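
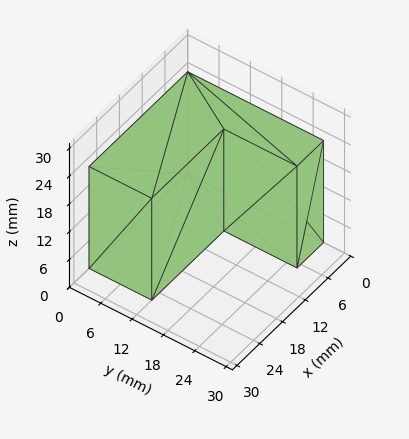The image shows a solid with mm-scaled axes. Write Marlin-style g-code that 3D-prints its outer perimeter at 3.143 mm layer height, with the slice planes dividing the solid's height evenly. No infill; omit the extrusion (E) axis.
Reading the render: the shape is an L-shaped prism: outer 26 × 26 mm, arm thicknesses ≈ 12 mm (horizontal) and 7 mm (vertical), extruded 22 mm in z (dimensions read to the nearest mm from the axis ticks). For the g-code, the solid's height is divided into equal slices at the stated Δz and each level perimeter traced with G1 moves after a G0 lift.

; perimeter-only toolpath
G21 ; units = mm
G90 ; absolute positioning
G28 ; home
; layer 1
G0 Z3.143
G0 X0.000 Y0.000
G1 X26.000 Y0.000
G1 X26.000 Y12.000
G1 X7.000 Y12.000
G1 X7.000 Y26.000
G1 X0.000 Y26.000
G1 X0.000 Y0.000
; layer 2
G0 Z6.286
G0 X0.000 Y0.000
G1 X26.000 Y0.000
G1 X26.000 Y12.000
G1 X7.000 Y12.000
G1 X7.000 Y26.000
G1 X0.000 Y26.000
G1 X0.000 Y0.000
; layer 3
G0 Z9.429
G0 X0.000 Y0.000
G1 X26.000 Y0.000
G1 X26.000 Y12.000
G1 X7.000 Y12.000
G1 X7.000 Y26.000
G1 X0.000 Y26.000
G1 X0.000 Y0.000
; layer 4
G0 Z12.571
G0 X0.000 Y0.000
G1 X26.000 Y0.000
G1 X26.000 Y12.000
G1 X7.000 Y12.000
G1 X7.000 Y26.000
G1 X0.000 Y26.000
G1 X0.000 Y0.000
; layer 5
G0 Z15.714
G0 X0.000 Y0.000
G1 X26.000 Y0.000
G1 X26.000 Y12.000
G1 X7.000 Y12.000
G1 X7.000 Y26.000
G1 X0.000 Y26.000
G1 X0.000 Y0.000
; layer 6
G0 Z18.857
G0 X0.000 Y0.000
G1 X26.000 Y0.000
G1 X26.000 Y12.000
G1 X7.000 Y12.000
G1 X7.000 Y26.000
G1 X0.000 Y26.000
G1 X0.000 Y0.000
; layer 7
G0 Z22.000
G0 X0.000 Y0.000
G1 X26.000 Y0.000
G1 X26.000 Y12.000
G1 X7.000 Y12.000
G1 X7.000 Y26.000
G1 X0.000 Y26.000
G1 X0.000 Y0.000
M2 ; end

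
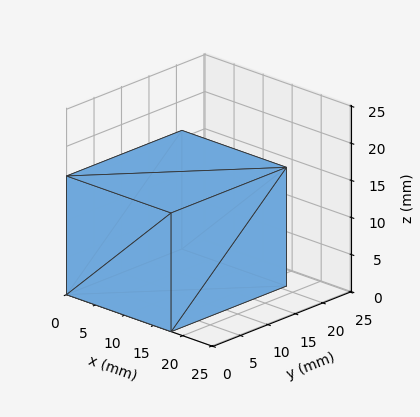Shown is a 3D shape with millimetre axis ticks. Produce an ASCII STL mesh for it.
Reading the render: the shape is a rectangular box, roughly 18 × 21 mm footprint and 16 mm tall (dimensions read to the nearest mm from the axis ticks). For the STL, each face is triangulated and given an outward normal.

solid part
  facet normal 0.0000 0.0000 -1.0000
    outer loop
      vertex 18.000 21.000 0.000
      vertex 18.000 0.000 0.000
      vertex 0.000 0.000 0.000
    endloop
  endfacet
  facet normal 0.0000 0.0000 -1.0000
    outer loop
      vertex 0.000 21.000 0.000
      vertex 18.000 21.000 0.000
      vertex 0.000 0.000 0.000
    endloop
  endfacet
  facet normal 0.0000 0.0000 1.0000
    outer loop
      vertex 0.000 0.000 16.000
      vertex 18.000 0.000 16.000
      vertex 18.000 21.000 16.000
    endloop
  endfacet
  facet normal 0.0000 0.0000 1.0000
    outer loop
      vertex 0.000 0.000 16.000
      vertex 18.000 21.000 16.000
      vertex 0.000 21.000 16.000
    endloop
  endfacet
  facet normal 0.0000 -1.0000 0.0000
    outer loop
      vertex 0.000 0.000 0.000
      vertex 18.000 0.000 0.000
      vertex 18.000 0.000 16.000
    endloop
  endfacet
  facet normal 0.0000 -1.0000 0.0000
    outer loop
      vertex 0.000 0.000 0.000
      vertex 18.000 0.000 16.000
      vertex 0.000 0.000 16.000
    endloop
  endfacet
  facet normal 0.0000 1.0000 0.0000
    outer loop
      vertex 18.000 21.000 16.000
      vertex 18.000 21.000 0.000
      vertex 0.000 21.000 0.000
    endloop
  endfacet
  facet normal 0.0000 1.0000 0.0000
    outer loop
      vertex 0.000 21.000 16.000
      vertex 18.000 21.000 16.000
      vertex 0.000 21.000 0.000
    endloop
  endfacet
  facet normal -1.0000 0.0000 0.0000
    outer loop
      vertex 0.000 21.000 16.000
      vertex 0.000 21.000 0.000
      vertex 0.000 0.000 0.000
    endloop
  endfacet
  facet normal -1.0000 0.0000 0.0000
    outer loop
      vertex 0.000 0.000 16.000
      vertex 0.000 21.000 16.000
      vertex 0.000 0.000 0.000
    endloop
  endfacet
  facet normal 1.0000 0.0000 0.0000
    outer loop
      vertex 18.000 0.000 0.000
      vertex 18.000 21.000 0.000
      vertex 18.000 21.000 16.000
    endloop
  endfacet
  facet normal 1.0000 0.0000 0.0000
    outer loop
      vertex 18.000 0.000 0.000
      vertex 18.000 21.000 16.000
      vertex 18.000 0.000 16.000
    endloop
  endfacet
endsolid part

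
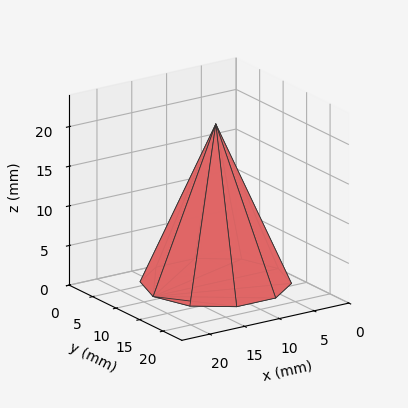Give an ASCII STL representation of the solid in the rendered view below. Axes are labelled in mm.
Reading the render: the shape is a regular 10-sided pyramid, base circumscribed radius ≈ 9 mm, apex at z ≈ 20 mm (dimensions read to the nearest mm from the axis ticks). For the STL, each face is triangulated and given an outward normal.

solid part
  facet normal 0.0000 0.0000 -1.0000
    outer loop
      vertex 11.8 17.6 0.0
      vertex 16.3 14.3 0.0
      vertex 18.0 9.0 0.0
    endloop
  endfacet
  facet normal 0.0000 0.0000 -1.0000
    outer loop
      vertex 6.2 17.6 0.0
      vertex 11.8 17.6 0.0
      vertex 18.0 9.0 0.0
    endloop
  endfacet
  facet normal 0.0000 0.0000 -1.0000
    outer loop
      vertex 1.7 14.3 0.0
      vertex 6.2 17.6 0.0
      vertex 18.0 9.0 0.0
    endloop
  endfacet
  facet normal 0.0000 0.0000 -1.0000
    outer loop
      vertex 0.0 9.0 0.0
      vertex 1.7 14.3 0.0
      vertex 18.0 9.0 0.0
    endloop
  endfacet
  facet normal 0.0000 0.0000 -1.0000
    outer loop
      vertex 1.7 3.7 0.0
      vertex 0.0 9.0 0.0
      vertex 18.0 9.0 0.0
    endloop
  endfacet
  facet normal 0.0000 0.0000 -1.0000
    outer loop
      vertex 6.2 0.4 0.0
      vertex 1.7 3.7 0.0
      vertex 18.0 9.0 0.0
    endloop
  endfacet
  facet normal 0.0000 0.0000 -1.0000
    outer loop
      vertex 11.8 0.4 0.0
      vertex 6.2 0.4 0.0
      vertex 18.0 9.0 0.0
    endloop
  endfacet
  facet normal 0.0000 0.0000 -1.0000
    outer loop
      vertex 16.3 3.7 0.0
      vertex 11.8 0.4 0.0
      vertex 18.0 9.0 0.0
    endloop
  endfacet
  facet normal 0.8752 0.2807 0.3939
    outer loop
      vertex 18.0 9.0 0.0
      vertex 16.3 14.3 0.0
      vertex 9.0 9.0 20.0
    endloop
  endfacet
  facet normal 0.5434 0.7409 0.3947
    outer loop
      vertex 16.3 14.3 0.0
      vertex 11.8 17.6 0.0
      vertex 9.0 9.0 20.0
    endloop
  endfacet
  facet normal 0.0000 0.9187 0.3950
    outer loop
      vertex 11.8 17.6 0.0
      vertex 6.2 17.6 0.0
      vertex 9.0 9.0 20.0
    endloop
  endfacet
  facet normal -0.5434 0.7409 0.3947
    outer loop
      vertex 6.2 17.6 0.0
      vertex 1.7 14.3 0.0
      vertex 9.0 9.0 20.0
    endloop
  endfacet
  facet normal -0.8752 0.2807 0.3939
    outer loop
      vertex 1.7 14.3 0.0
      vertex 0.0 9.0 0.0
      vertex 9.0 9.0 20.0
    endloop
  endfacet
  facet normal -0.8752 -0.2807 0.3939
    outer loop
      vertex 0.0 9.0 0.0
      vertex 1.7 3.7 0.0
      vertex 9.0 9.0 20.0
    endloop
  endfacet
  facet normal -0.5434 -0.7409 0.3947
    outer loop
      vertex 1.7 3.7 0.0
      vertex 6.2 0.4 0.0
      vertex 9.0 9.0 20.0
    endloop
  endfacet
  facet normal 0.0000 -0.9187 0.3950
    outer loop
      vertex 6.2 0.4 0.0
      vertex 11.8 0.4 0.0
      vertex 9.0 9.0 20.0
    endloop
  endfacet
  facet normal 0.5434 -0.7409 0.3947
    outer loop
      vertex 11.8 0.4 0.0
      vertex 16.3 3.7 0.0
      vertex 9.0 9.0 20.0
    endloop
  endfacet
  facet normal 0.8752 -0.2807 0.3939
    outer loop
      vertex 16.3 3.7 0.0
      vertex 18.0 9.0 0.0
      vertex 9.0 9.0 20.0
    endloop
  endfacet
endsolid part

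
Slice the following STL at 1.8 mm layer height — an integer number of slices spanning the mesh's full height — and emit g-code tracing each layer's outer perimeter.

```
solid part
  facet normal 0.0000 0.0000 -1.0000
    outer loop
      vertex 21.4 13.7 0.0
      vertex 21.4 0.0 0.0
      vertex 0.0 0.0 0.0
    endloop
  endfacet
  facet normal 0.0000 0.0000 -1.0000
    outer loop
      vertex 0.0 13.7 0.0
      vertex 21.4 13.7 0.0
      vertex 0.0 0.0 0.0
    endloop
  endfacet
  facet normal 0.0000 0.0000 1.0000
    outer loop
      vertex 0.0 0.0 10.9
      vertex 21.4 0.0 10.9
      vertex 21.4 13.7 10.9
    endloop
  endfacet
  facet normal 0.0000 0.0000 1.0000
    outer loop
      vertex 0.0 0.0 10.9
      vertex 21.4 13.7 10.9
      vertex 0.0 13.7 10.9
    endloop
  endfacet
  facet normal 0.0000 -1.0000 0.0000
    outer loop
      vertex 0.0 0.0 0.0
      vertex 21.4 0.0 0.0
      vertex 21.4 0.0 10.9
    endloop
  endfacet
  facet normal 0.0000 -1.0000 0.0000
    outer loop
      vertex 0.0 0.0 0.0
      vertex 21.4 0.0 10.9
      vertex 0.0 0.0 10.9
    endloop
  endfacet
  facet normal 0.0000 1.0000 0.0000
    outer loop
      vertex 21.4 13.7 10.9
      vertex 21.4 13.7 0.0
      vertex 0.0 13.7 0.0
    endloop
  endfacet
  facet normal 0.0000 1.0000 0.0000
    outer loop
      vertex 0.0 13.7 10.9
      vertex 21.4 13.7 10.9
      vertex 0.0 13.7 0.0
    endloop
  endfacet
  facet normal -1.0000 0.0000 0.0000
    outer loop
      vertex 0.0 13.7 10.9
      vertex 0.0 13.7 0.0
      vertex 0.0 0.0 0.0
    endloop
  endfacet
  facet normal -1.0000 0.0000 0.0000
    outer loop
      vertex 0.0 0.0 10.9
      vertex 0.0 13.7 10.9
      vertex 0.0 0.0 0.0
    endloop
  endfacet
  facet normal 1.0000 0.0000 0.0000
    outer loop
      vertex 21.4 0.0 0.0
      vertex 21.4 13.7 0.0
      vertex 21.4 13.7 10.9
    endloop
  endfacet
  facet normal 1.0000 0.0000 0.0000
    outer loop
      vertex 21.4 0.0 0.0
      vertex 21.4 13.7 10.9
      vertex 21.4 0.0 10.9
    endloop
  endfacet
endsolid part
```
; perimeter-only toolpath
G21 ; units = mm
G90 ; absolute positioning
G28 ; home
; layer 1
G0 Z1.8
G0 X0.0 Y0.0
G1 X21.4 Y0.0
G1 X21.4 Y13.7
G1 X0.0 Y13.7
G1 X0.0 Y0.0
; layer 2
G0 Z3.6
G0 X0.0 Y0.0
G1 X21.4 Y0.0
G1 X21.4 Y13.7
G1 X0.0 Y13.7
G1 X0.0 Y0.0
; layer 3
G0 Z5.5
G0 X0.0 Y0.0
G1 X21.4 Y0.0
G1 X21.4 Y13.7
G1 X0.0 Y13.7
G1 X0.0 Y0.0
; layer 4
G0 Z7.3
G0 X0.0 Y0.0
G1 X21.4 Y0.0
G1 X21.4 Y13.7
G1 X0.0 Y13.7
G1 X0.0 Y0.0
; layer 5
G0 Z9.1
G0 X0.0 Y0.0
G1 X21.4 Y0.0
G1 X21.4 Y13.7
G1 X0.0 Y13.7
G1 X0.0 Y0.0
; layer 6
G0 Z10.9
G0 X0.0 Y0.0
G1 X21.4 Y0.0
G1 X21.4 Y13.7
G1 X0.0 Y13.7
G1 X0.0 Y0.0
M2 ; end

The solid is a rectangular box, roughly 21.4 × 13.7 mm footprint and 10.9 mm tall. Slicing at Δz = 1.8 mm — 6 equal slices spanning the solid's height, so layer i sits at z = i·h/6 — gives 6 non-empty perimeters. Each is a 4-segment closed polygon; G0 lifts to the layer z and rapids to the start vertex, then G1 traces the edges.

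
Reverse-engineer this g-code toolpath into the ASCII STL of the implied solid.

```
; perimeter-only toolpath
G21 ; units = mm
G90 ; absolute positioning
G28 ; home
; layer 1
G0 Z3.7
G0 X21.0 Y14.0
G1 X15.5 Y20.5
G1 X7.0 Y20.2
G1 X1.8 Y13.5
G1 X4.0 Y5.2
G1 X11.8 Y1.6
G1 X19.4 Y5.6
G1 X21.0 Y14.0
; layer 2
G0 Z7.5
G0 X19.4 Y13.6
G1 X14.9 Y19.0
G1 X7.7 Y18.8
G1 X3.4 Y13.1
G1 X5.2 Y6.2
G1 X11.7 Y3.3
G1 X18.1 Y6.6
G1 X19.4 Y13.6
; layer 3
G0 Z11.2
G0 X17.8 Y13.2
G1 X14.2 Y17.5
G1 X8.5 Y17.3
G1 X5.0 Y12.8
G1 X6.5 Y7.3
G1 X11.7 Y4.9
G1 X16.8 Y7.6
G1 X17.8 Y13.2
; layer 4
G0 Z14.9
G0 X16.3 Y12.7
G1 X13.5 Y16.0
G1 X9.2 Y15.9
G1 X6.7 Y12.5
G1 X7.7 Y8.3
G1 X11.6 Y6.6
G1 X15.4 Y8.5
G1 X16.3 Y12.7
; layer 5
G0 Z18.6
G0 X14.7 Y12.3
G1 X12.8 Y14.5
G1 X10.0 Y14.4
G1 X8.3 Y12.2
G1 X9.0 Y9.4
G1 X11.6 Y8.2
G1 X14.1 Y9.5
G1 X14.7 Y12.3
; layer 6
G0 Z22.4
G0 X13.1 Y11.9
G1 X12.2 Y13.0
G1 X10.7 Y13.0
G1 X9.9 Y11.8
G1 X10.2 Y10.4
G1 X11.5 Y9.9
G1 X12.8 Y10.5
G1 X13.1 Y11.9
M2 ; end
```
solid part
  facet normal 0.0000 0.0000 -1.0000
    outer loop
      vertex 6.2 21.7 0.0
      vertex 16.2 22.0 0.0
      vertex 22.6 14.4 0.0
    endloop
  endfacet
  facet normal 0.0000 0.0000 -1.0000
    outer loop
      vertex 0.2 13.8 0.0
      vertex 6.2 21.7 0.0
      vertex 22.6 14.4 0.0
    endloop
  endfacet
  facet normal 0.0000 0.0000 -1.0000
    outer loop
      vertex 2.7 4.1 0.0
      vertex 0.2 13.8 0.0
      vertex 22.6 14.4 0.0
    endloop
  endfacet
  facet normal 0.0000 0.0000 -1.0000
    outer loop
      vertex 11.8 0.0 0.0
      vertex 2.7 4.1 0.0
      vertex 22.6 14.4 0.0
    endloop
  endfacet
  facet normal 0.0000 0.0000 -1.0000
    outer loop
      vertex 20.7 4.6 0.0
      vertex 11.8 0.0 0.0
      vertex 22.6 14.4 0.0
    endloop
  endfacet
  facet normal 0.7110 0.5987 0.3689
    outer loop
      vertex 22.6 14.4 0.0
      vertex 16.2 22.0 0.0
      vertex 11.5 11.5 26.1
    endloop
  endfacet
  facet normal -0.0279 0.9291 0.3688
    outer loop
      vertex 16.2 22.0 0.0
      vertex 6.2 21.7 0.0
      vertex 11.5 11.5 26.1
    endloop
  endfacet
  facet normal -0.7399 0.5619 0.3699
    outer loop
      vertex 6.2 21.7 0.0
      vertex 0.2 13.8 0.0
      vertex 11.5 11.5 26.1
    endloop
  endfacet
  facet normal -0.8999 -0.2319 0.3692
    outer loop
      vertex 0.2 13.8 0.0
      vertex 2.7 4.1 0.0
      vertex 11.5 11.5 26.1
    endloop
  endfacet
  facet normal -0.3818 -0.8474 0.3690
    outer loop
      vertex 2.7 4.1 0.0
      vertex 11.8 0.0 0.0
      vertex 11.5 11.5 26.1
    endloop
  endfacet
  facet normal 0.4268 -0.8258 0.3687
    outer loop
      vertex 11.8 0.0 0.0
      vertex 20.7 4.6 0.0
      vertex 11.5 11.5 26.1
    endloop
  endfacet
  facet normal 0.9126 -0.1769 0.3685
    outer loop
      vertex 20.7 4.6 0.0
      vertex 22.6 14.4 0.0
      vertex 11.5 11.5 26.1
    endloop
  endfacet
endsolid part

The G0 Z moves step by Δz≈3.7 mm. The G1 loops shrink linearly with z, so the solid tapers from its base footprint up to z≈26.1. Closing with a flat bottom cap and the tapered top and triangulating gives 12 facets — a regular 7-sided pyramid, base circumscribed radius ≈ 11.5 mm, apex at z ≈ 26.1 mm.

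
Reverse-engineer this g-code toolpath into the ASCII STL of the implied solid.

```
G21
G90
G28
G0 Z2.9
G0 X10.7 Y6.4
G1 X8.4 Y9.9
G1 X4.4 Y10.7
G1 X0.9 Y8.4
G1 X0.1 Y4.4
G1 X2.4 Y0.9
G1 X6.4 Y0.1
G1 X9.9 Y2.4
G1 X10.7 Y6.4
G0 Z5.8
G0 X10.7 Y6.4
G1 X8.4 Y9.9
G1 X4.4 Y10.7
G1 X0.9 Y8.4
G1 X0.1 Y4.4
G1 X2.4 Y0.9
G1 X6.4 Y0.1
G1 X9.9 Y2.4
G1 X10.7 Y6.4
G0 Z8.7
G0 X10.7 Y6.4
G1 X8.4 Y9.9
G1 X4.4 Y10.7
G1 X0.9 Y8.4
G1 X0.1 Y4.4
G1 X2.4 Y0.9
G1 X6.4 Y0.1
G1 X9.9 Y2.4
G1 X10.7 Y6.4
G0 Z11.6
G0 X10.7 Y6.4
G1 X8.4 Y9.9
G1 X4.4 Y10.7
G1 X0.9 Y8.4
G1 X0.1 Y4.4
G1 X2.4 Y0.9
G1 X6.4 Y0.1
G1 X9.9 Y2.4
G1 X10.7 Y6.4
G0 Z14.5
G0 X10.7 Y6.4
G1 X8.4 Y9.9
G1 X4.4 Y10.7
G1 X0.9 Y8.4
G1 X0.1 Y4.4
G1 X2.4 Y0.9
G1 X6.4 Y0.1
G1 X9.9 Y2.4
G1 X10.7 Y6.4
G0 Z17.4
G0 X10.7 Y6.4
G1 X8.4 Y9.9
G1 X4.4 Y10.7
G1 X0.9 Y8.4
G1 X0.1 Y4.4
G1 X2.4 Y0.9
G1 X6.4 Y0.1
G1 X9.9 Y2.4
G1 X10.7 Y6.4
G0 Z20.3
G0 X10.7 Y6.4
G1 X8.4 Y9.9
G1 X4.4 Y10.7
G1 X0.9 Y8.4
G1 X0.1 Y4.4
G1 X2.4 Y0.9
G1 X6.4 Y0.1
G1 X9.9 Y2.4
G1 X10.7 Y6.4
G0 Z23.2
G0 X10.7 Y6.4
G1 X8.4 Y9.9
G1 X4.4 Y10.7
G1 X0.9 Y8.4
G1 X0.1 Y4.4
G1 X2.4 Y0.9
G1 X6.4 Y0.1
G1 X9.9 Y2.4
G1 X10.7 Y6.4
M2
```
solid part
  facet normal 0.0000 0.0000 -1.0000
    outer loop
      vertex 4.4 10.7 0.0
      vertex 8.4 9.9 0.0
      vertex 10.7 6.4 0.0
    endloop
  endfacet
  facet normal 0.0000 0.0000 -1.0000
    outer loop
      vertex 0.9 8.4 0.0
      vertex 4.4 10.7 0.0
      vertex 10.7 6.4 0.0
    endloop
  endfacet
  facet normal 0.0000 0.0000 -1.0000
    outer loop
      vertex 0.1 4.4 0.0
      vertex 0.9 8.4 0.0
      vertex 10.7 6.4 0.0
    endloop
  endfacet
  facet normal 0.0000 0.0000 -1.0000
    outer loop
      vertex 2.4 0.9 0.0
      vertex 0.1 4.4 0.0
      vertex 10.7 6.4 0.0
    endloop
  endfacet
  facet normal 0.0000 0.0000 -1.0000
    outer loop
      vertex 6.4 0.1 0.0
      vertex 2.4 0.9 0.0
      vertex 10.7 6.4 0.0
    endloop
  endfacet
  facet normal 0.0000 0.0000 -1.0000
    outer loop
      vertex 9.9 2.4 0.0
      vertex 6.4 0.1 0.0
      vertex 10.7 6.4 0.0
    endloop
  endfacet
  facet normal 0.0000 0.0000 1.0000
    outer loop
      vertex 10.7 6.4 23.2
      vertex 8.4 9.9 23.2
      vertex 4.4 10.7 23.2
    endloop
  endfacet
  facet normal 0.0000 0.0000 1.0000
    outer loop
      vertex 10.7 6.4 23.2
      vertex 4.4 10.7 23.2
      vertex 0.9 8.4 23.2
    endloop
  endfacet
  facet normal 0.0000 0.0000 1.0000
    outer loop
      vertex 10.7 6.4 23.2
      vertex 0.9 8.4 23.2
      vertex 0.1 4.4 23.2
    endloop
  endfacet
  facet normal 0.0000 0.0000 1.0000
    outer loop
      vertex 10.7 6.4 23.2
      vertex 0.1 4.4 23.2
      vertex 2.4 0.9 23.2
    endloop
  endfacet
  facet normal 0.0000 0.0000 1.0000
    outer loop
      vertex 10.7 6.4 23.2
      vertex 2.4 0.9 23.2
      vertex 6.4 0.1 23.2
    endloop
  endfacet
  facet normal 0.0000 0.0000 1.0000
    outer loop
      vertex 10.7 6.4 23.2
      vertex 6.4 0.1 23.2
      vertex 9.9 2.4 23.2
    endloop
  endfacet
  facet normal 0.8357 0.5492 0.0000
    outer loop
      vertex 10.7 6.4 0.0
      vertex 8.4 9.9 0.0
      vertex 8.4 9.9 23.2
    endloop
  endfacet
  facet normal 0.8357 0.5492 0.0000
    outer loop
      vertex 10.7 6.4 0.0
      vertex 8.4 9.9 23.2
      vertex 10.7 6.4 23.2
    endloop
  endfacet
  facet normal 0.1961 0.9806 0.0000
    outer loop
      vertex 8.4 9.9 0.0
      vertex 4.4 10.7 0.0
      vertex 4.4 10.7 23.2
    endloop
  endfacet
  facet normal 0.1961 0.9806 0.0000
    outer loop
      vertex 8.4 9.9 0.0
      vertex 4.4 10.7 23.2
      vertex 8.4 9.9 23.2
    endloop
  endfacet
  facet normal -0.5492 0.8357 0.0000
    outer loop
      vertex 4.4 10.7 0.0
      vertex 0.9 8.4 0.0
      vertex 0.9 8.4 23.2
    endloop
  endfacet
  facet normal -0.5492 0.8357 0.0000
    outer loop
      vertex 4.4 10.7 0.0
      vertex 0.9 8.4 23.2
      vertex 4.4 10.7 23.2
    endloop
  endfacet
  facet normal -0.9806 0.1961 0.0000
    outer loop
      vertex 0.9 8.4 0.0
      vertex 0.1 4.4 0.0
      vertex 0.1 4.4 23.2
    endloop
  endfacet
  facet normal -0.9806 0.1961 0.0000
    outer loop
      vertex 0.9 8.4 0.0
      vertex 0.1 4.4 23.2
      vertex 0.9 8.4 23.2
    endloop
  endfacet
  facet normal -0.8357 -0.5492 0.0000
    outer loop
      vertex 0.1 4.4 0.0
      vertex 2.4 0.9 0.0
      vertex 2.4 0.9 23.2
    endloop
  endfacet
  facet normal -0.8357 -0.5492 0.0000
    outer loop
      vertex 0.1 4.4 0.0
      vertex 2.4 0.9 23.2
      vertex 0.1 4.4 23.2
    endloop
  endfacet
  facet normal -0.1961 -0.9806 0.0000
    outer loop
      vertex 2.4 0.9 0.0
      vertex 6.4 0.1 0.0
      vertex 6.4 0.1 23.2
    endloop
  endfacet
  facet normal -0.1961 -0.9806 0.0000
    outer loop
      vertex 2.4 0.9 0.0
      vertex 6.4 0.1 23.2
      vertex 2.4 0.9 23.2
    endloop
  endfacet
  facet normal 0.5492 -0.8357 0.0000
    outer loop
      vertex 6.4 0.1 0.0
      vertex 9.9 2.4 0.0
      vertex 9.9 2.4 23.2
    endloop
  endfacet
  facet normal 0.5492 -0.8357 0.0000
    outer loop
      vertex 6.4 0.1 0.0
      vertex 9.9 2.4 23.2
      vertex 6.4 0.1 23.2
    endloop
  endfacet
  facet normal 0.9806 -0.1961 0.0000
    outer loop
      vertex 9.9 2.4 0.0
      vertex 10.7 6.4 0.0
      vertex 10.7 6.4 23.2
    endloop
  endfacet
  facet normal 0.9806 -0.1961 0.0000
    outer loop
      vertex 9.9 2.4 0.0
      vertex 10.7 6.4 23.2
      vertex 9.9 2.4 23.2
    endloop
  endfacet
endsolid part

The G0 Z moves step by Δz≈2.9 mm. Every layer's G1 loop is the same polygon, so the solid is a straight extrusion of it from z=0 to z≈23.2. Closing with flat bottom and top caps and triangulating gives 28 facets — a regular 8-sided prism (a cylinder approximated with 8 flat sides), circumscribed radius ≈ 5.4 mm, height ≈ 23.2 mm.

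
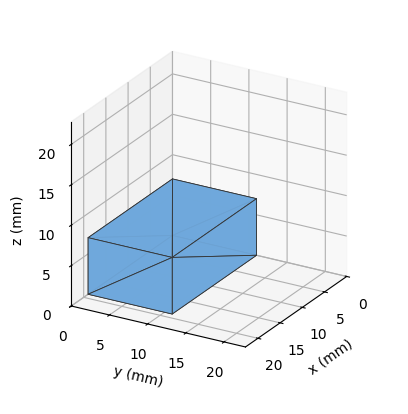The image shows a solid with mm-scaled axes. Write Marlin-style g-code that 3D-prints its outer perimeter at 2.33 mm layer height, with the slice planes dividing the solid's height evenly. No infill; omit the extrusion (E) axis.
Reading the render: the shape is a rectangular box, roughly 19 × 11 mm footprint and 7 mm tall (dimensions read to the nearest mm from the axis ticks). For the g-code, the solid's height is divided into equal slices at the stated Δz and each level perimeter traced with G1 moves after a G0 lift.

; perimeter-only toolpath
G21 ; units = mm
G90 ; absolute positioning
G28 ; home
; layer 1
G0 Z2.33
G0 X0.00 Y0.00
G1 X19.00 Y0.00
G1 X19.00 Y11.00
G1 X0.00 Y11.00
G1 X0.00 Y0.00
; layer 2
G0 Z4.67
G0 X0.00 Y0.00
G1 X19.00 Y0.00
G1 X19.00 Y11.00
G1 X0.00 Y11.00
G1 X0.00 Y0.00
; layer 3
G0 Z7.00
G0 X0.00 Y0.00
G1 X19.00 Y0.00
G1 X19.00 Y11.00
G1 X0.00 Y11.00
G1 X0.00 Y0.00
M2 ; end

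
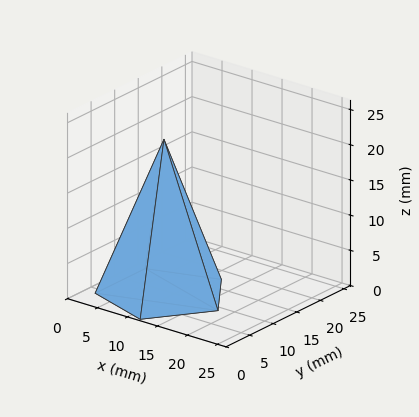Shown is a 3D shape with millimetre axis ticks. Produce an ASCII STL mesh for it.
Reading the render: the shape is a regular 5-sided pyramid, base circumscribed radius ≈ 9 mm, apex at z ≈ 22 mm (dimensions read to the nearest mm from the axis ticks). For the STL, each face is triangulated and given an outward normal.

solid part
  facet normal 0.0000 0.0000 -1.0000
    outer loop
      vertex 1.7 14.3 0.0
      vertex 11.8 17.6 0.0
      vertex 18.0 9.0 0.0
    endloop
  endfacet
  facet normal 0.0000 0.0000 -1.0000
    outer loop
      vertex 1.7 3.7 0.0
      vertex 1.7 14.3 0.0
      vertex 18.0 9.0 0.0
    endloop
  endfacet
  facet normal 0.0000 0.0000 -1.0000
    outer loop
      vertex 11.8 0.4 0.0
      vertex 1.7 3.7 0.0
      vertex 18.0 9.0 0.0
    endloop
  endfacet
  facet normal 0.7699 0.5550 0.3150
    outer loop
      vertex 18.0 9.0 0.0
      vertex 11.8 17.6 0.0
      vertex 9.0 9.0 22.0
    endloop
  endfacet
  facet normal -0.2948 0.9021 0.3151
    outer loop
      vertex 11.8 17.6 0.0
      vertex 1.7 14.3 0.0
      vertex 9.0 9.0 22.0
    endloop
  endfacet
  facet normal -0.9491 0.0000 0.3149
    outer loop
      vertex 1.7 14.3 0.0
      vertex 1.7 3.7 0.0
      vertex 9.0 9.0 22.0
    endloop
  endfacet
  facet normal -0.2948 -0.9021 0.3151
    outer loop
      vertex 1.7 3.7 0.0
      vertex 11.8 0.4 0.0
      vertex 9.0 9.0 22.0
    endloop
  endfacet
  facet normal 0.7699 -0.5550 0.3150
    outer loop
      vertex 11.8 0.4 0.0
      vertex 18.0 9.0 0.0
      vertex 9.0 9.0 22.0
    endloop
  endfacet
endsolid part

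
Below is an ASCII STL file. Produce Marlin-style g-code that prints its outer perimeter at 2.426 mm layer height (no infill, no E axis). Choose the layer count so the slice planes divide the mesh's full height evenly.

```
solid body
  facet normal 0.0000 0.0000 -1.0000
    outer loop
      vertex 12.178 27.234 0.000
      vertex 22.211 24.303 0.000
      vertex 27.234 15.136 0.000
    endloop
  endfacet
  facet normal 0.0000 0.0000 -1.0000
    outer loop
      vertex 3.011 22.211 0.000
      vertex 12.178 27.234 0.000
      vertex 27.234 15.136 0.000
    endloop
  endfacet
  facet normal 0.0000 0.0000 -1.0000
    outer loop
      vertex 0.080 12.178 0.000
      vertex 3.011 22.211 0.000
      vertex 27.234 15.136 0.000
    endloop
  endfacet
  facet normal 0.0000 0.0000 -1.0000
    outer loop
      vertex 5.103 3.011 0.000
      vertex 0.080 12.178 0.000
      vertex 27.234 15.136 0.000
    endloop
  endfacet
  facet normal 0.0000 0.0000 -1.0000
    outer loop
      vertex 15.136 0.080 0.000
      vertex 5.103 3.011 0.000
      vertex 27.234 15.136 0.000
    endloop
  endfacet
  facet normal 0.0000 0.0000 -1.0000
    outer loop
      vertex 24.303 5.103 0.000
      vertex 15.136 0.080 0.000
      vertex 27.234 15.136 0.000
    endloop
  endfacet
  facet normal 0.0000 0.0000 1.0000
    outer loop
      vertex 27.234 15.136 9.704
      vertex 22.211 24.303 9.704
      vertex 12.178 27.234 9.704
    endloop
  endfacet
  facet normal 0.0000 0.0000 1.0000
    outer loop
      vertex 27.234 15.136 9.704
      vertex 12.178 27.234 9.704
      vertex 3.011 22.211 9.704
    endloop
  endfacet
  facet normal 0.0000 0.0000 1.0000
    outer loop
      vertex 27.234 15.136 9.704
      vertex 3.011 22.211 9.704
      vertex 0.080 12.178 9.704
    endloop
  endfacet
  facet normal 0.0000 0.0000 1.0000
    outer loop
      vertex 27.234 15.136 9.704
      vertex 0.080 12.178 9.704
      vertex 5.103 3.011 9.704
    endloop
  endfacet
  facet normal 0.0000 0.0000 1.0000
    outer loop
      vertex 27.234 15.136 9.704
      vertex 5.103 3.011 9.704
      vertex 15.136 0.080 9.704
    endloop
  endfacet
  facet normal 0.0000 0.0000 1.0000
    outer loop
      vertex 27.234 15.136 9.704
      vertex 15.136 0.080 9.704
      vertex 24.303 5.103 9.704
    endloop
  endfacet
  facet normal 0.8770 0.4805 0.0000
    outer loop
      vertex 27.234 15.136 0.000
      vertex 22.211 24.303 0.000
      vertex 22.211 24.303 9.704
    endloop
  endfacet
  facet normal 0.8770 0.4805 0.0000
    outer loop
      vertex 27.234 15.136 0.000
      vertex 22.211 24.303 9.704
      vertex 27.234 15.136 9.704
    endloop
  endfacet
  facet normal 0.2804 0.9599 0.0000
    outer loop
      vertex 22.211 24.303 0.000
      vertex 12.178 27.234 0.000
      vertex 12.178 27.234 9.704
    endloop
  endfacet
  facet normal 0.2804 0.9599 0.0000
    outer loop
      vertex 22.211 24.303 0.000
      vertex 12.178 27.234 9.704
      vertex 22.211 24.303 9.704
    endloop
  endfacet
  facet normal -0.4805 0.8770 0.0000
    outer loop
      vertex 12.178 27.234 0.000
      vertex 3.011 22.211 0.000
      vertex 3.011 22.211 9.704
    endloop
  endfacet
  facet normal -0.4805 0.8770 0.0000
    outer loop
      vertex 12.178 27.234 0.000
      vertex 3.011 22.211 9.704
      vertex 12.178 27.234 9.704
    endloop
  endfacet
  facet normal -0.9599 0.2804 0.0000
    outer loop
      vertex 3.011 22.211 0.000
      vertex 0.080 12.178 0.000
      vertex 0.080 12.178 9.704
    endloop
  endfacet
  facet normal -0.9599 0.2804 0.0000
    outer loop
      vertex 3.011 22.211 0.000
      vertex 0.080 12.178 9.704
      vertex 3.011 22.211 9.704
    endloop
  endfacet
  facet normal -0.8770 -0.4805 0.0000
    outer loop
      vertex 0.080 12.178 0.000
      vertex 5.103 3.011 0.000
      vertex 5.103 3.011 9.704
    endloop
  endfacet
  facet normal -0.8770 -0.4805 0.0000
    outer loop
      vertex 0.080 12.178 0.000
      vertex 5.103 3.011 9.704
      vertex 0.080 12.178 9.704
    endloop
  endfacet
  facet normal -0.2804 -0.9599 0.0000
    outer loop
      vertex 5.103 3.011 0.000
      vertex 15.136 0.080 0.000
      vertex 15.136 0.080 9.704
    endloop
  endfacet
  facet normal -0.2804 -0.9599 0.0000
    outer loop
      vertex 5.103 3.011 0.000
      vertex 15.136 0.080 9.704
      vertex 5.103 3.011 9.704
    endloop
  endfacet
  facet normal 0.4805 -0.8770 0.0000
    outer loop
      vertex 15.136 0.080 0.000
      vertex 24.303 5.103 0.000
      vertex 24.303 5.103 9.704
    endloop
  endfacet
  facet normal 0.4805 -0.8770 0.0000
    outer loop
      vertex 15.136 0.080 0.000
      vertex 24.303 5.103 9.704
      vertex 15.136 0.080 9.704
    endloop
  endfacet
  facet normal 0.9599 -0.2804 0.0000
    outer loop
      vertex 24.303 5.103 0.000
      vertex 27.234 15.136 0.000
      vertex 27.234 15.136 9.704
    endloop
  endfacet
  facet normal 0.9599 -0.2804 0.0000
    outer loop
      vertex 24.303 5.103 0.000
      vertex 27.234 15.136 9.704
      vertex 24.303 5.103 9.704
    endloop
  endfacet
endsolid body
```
; perimeter-only toolpath
G21 ; units = mm
G90 ; absolute positioning
G28 ; home
; layer 1
G0 Z2.426
G0 X27.234 Y15.136
G1 X22.211 Y24.303
G1 X12.178 Y27.234
G1 X3.011 Y22.211
G1 X0.080 Y12.178
G1 X5.103 Y3.011
G1 X15.136 Y0.080
G1 X24.303 Y5.103
G1 X27.234 Y15.136
; layer 2
G0 Z4.852
G0 X27.234 Y15.136
G1 X22.211 Y24.303
G1 X12.178 Y27.234
G1 X3.011 Y22.211
G1 X0.080 Y12.178
G1 X5.103 Y3.011
G1 X15.136 Y0.080
G1 X24.303 Y5.103
G1 X27.234 Y15.136
; layer 3
G0 Z7.278
G0 X27.234 Y15.136
G1 X22.211 Y24.303
G1 X12.178 Y27.234
G1 X3.011 Y22.211
G1 X0.080 Y12.178
G1 X5.103 Y3.011
G1 X15.136 Y0.080
G1 X24.303 Y5.103
G1 X27.234 Y15.136
; layer 4
G0 Z9.704
G0 X27.234 Y15.136
G1 X22.211 Y24.303
G1 X12.178 Y27.234
G1 X3.011 Y22.211
G1 X0.080 Y12.178
G1 X5.103 Y3.011
G1 X15.136 Y0.080
G1 X24.303 Y5.103
G1 X27.234 Y15.136
M2 ; end

The solid is a regular 8-sided prism (a cylinder approximated with 8 flat sides), circumscribed radius ≈ 13.7 mm, height ≈ 9.7 mm. Slicing at Δz = 2.426 mm — 4 equal slices spanning the solid's height, so layer i sits at z = i·h/4 — gives 4 non-empty perimeters. Each is a 8-segment closed polygon; G0 lifts to the layer z and rapids to the start vertex, then G1 traces the edges.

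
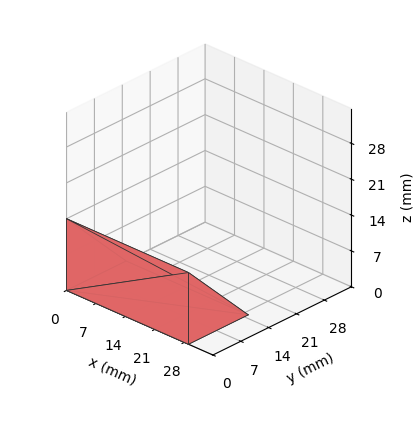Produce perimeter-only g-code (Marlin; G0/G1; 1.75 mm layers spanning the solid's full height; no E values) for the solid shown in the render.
Reading the render: the shape is a wedge (ramp): 29 × 15 mm base, rising to 14 mm along the y=0 edge and sloping linearly to z=0 at y=15 (dimensions read to the nearest mm from the axis ticks). For the g-code, the solid's height is divided into equal slices at the stated Δz and each level perimeter traced with G1 moves after a G0 lift.

; perimeter-only toolpath
G21 ; units = mm
G90 ; absolute positioning
G28 ; home
; layer 1
G0 Z1.75
G0 X0.00 Y0.00
G1 X29.00 Y0.00
G1 X29.00 Y13.12
G1 X0.00 Y13.12
G1 X0.00 Y0.00
; layer 2
G0 Z3.50
G0 X0.00 Y0.00
G1 X29.00 Y0.00
G1 X29.00 Y11.25
G1 X0.00 Y11.25
G1 X0.00 Y0.00
; layer 3
G0 Z5.25
G0 X0.00 Y0.00
G1 X29.00 Y0.00
G1 X29.00 Y9.38
G1 X0.00 Y9.38
G1 X0.00 Y0.00
; layer 4
G0 Z7.00
G0 X0.00 Y0.00
G1 X29.00 Y0.00
G1 X29.00 Y7.50
G1 X0.00 Y7.50
G1 X0.00 Y0.00
; layer 5
G0 Z8.75
G0 X0.00 Y0.00
G1 X29.00 Y0.00
G1 X29.00 Y5.62
G1 X0.00 Y5.62
G1 X0.00 Y0.00
; layer 6
G0 Z10.50
G0 X0.00 Y0.00
G1 X29.00 Y0.00
G1 X29.00 Y3.75
G1 X0.00 Y3.75
G1 X0.00 Y0.00
; layer 7
G0 Z12.25
G0 X0.00 Y0.00
G1 X29.00 Y0.00
G1 X29.00 Y1.88
G1 X0.00 Y1.88
G1 X0.00 Y0.00
M2 ; end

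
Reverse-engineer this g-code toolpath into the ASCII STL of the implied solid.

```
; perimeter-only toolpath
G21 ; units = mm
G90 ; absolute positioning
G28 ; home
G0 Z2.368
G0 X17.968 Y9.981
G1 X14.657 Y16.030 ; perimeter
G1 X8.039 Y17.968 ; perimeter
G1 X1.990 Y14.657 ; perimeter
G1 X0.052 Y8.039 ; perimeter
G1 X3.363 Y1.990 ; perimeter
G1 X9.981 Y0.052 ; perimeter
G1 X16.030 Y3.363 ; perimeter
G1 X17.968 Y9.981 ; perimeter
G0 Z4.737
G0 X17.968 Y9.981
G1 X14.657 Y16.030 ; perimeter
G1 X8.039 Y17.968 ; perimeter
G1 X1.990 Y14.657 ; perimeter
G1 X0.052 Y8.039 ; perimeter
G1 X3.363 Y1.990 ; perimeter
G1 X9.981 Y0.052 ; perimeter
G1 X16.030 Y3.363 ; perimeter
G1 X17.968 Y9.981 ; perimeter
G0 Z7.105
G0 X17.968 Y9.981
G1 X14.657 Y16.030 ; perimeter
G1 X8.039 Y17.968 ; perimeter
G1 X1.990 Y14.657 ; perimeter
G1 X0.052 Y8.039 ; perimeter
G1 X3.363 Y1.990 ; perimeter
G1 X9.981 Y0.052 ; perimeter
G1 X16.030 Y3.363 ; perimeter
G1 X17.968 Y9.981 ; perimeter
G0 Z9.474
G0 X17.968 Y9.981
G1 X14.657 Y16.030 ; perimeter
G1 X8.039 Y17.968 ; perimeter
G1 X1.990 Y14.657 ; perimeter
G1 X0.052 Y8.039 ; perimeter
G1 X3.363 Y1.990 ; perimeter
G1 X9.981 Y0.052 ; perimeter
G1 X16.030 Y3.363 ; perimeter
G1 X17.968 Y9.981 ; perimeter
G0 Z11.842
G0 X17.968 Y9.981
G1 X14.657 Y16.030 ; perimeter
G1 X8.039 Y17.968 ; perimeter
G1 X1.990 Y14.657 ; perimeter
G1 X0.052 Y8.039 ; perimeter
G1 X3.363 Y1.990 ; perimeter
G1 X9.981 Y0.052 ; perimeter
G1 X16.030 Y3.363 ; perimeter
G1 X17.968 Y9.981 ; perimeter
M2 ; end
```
solid part
  facet normal 0.0000 0.0000 -1.0000
    outer loop
      vertex 8.039 17.968 0.000
      vertex 14.657 16.030 0.000
      vertex 17.968 9.981 0.000
    endloop
  endfacet
  facet normal 0.0000 0.0000 -1.0000
    outer loop
      vertex 1.990 14.657 0.000
      vertex 8.039 17.968 0.000
      vertex 17.968 9.981 0.000
    endloop
  endfacet
  facet normal 0.0000 0.0000 -1.0000
    outer loop
      vertex 0.052 8.039 0.000
      vertex 1.990 14.657 0.000
      vertex 17.968 9.981 0.000
    endloop
  endfacet
  facet normal 0.0000 0.0000 -1.0000
    outer loop
      vertex 3.363 1.990 0.000
      vertex 0.052 8.039 0.000
      vertex 17.968 9.981 0.000
    endloop
  endfacet
  facet normal 0.0000 0.0000 -1.0000
    outer loop
      vertex 9.981 0.052 0.000
      vertex 3.363 1.990 0.000
      vertex 17.968 9.981 0.000
    endloop
  endfacet
  facet normal 0.0000 0.0000 -1.0000
    outer loop
      vertex 16.030 3.363 0.000
      vertex 9.981 0.052 0.000
      vertex 17.968 9.981 0.000
    endloop
  endfacet
  facet normal 0.0000 0.0000 1.0000
    outer loop
      vertex 17.968 9.981 11.842
      vertex 14.657 16.030 11.842
      vertex 8.039 17.968 11.842
    endloop
  endfacet
  facet normal 0.0000 0.0000 1.0000
    outer loop
      vertex 17.968 9.981 11.842
      vertex 8.039 17.968 11.842
      vertex 1.990 14.657 11.842
    endloop
  endfacet
  facet normal 0.0000 0.0000 1.0000
    outer loop
      vertex 17.968 9.981 11.842
      vertex 1.990 14.657 11.842
      vertex 0.052 8.039 11.842
    endloop
  endfacet
  facet normal 0.0000 0.0000 1.0000
    outer loop
      vertex 17.968 9.981 11.842
      vertex 0.052 8.039 11.842
      vertex 3.363 1.990 11.842
    endloop
  endfacet
  facet normal 0.0000 0.0000 1.0000
    outer loop
      vertex 17.968 9.981 11.842
      vertex 3.363 1.990 11.842
      vertex 9.981 0.052 11.842
    endloop
  endfacet
  facet normal 0.0000 0.0000 1.0000
    outer loop
      vertex 17.968 9.981 11.842
      vertex 9.981 0.052 11.842
      vertex 16.030 3.363 11.842
    endloop
  endfacet
  facet normal 0.8772 0.4801 0.0000
    outer loop
      vertex 17.968 9.981 0.000
      vertex 14.657 16.030 0.000
      vertex 14.657 16.030 11.842
    endloop
  endfacet
  facet normal 0.8772 0.4801 0.0000
    outer loop
      vertex 17.968 9.981 0.000
      vertex 14.657 16.030 11.842
      vertex 17.968 9.981 11.842
    endloop
  endfacet
  facet normal 0.2810 0.9597 0.0000
    outer loop
      vertex 14.657 16.030 0.000
      vertex 8.039 17.968 0.000
      vertex 8.039 17.968 11.842
    endloop
  endfacet
  facet normal 0.2810 0.9597 0.0000
    outer loop
      vertex 14.657 16.030 0.000
      vertex 8.039 17.968 11.842
      vertex 14.657 16.030 11.842
    endloop
  endfacet
  facet normal -0.4801 0.8772 0.0000
    outer loop
      vertex 8.039 17.968 0.000
      vertex 1.990 14.657 0.000
      vertex 1.990 14.657 11.842
    endloop
  endfacet
  facet normal -0.4801 0.8772 0.0000
    outer loop
      vertex 8.039 17.968 0.000
      vertex 1.990 14.657 11.842
      vertex 8.039 17.968 11.842
    endloop
  endfacet
  facet normal -0.9597 0.2810 0.0000
    outer loop
      vertex 1.990 14.657 0.000
      vertex 0.052 8.039 0.000
      vertex 0.052 8.039 11.842
    endloop
  endfacet
  facet normal -0.9597 0.2810 0.0000
    outer loop
      vertex 1.990 14.657 0.000
      vertex 0.052 8.039 11.842
      vertex 1.990 14.657 11.842
    endloop
  endfacet
  facet normal -0.8772 -0.4801 0.0000
    outer loop
      vertex 0.052 8.039 0.000
      vertex 3.363 1.990 0.000
      vertex 3.363 1.990 11.842
    endloop
  endfacet
  facet normal -0.8772 -0.4801 0.0000
    outer loop
      vertex 0.052 8.039 0.000
      vertex 3.363 1.990 11.842
      vertex 0.052 8.039 11.842
    endloop
  endfacet
  facet normal -0.2810 -0.9597 0.0000
    outer loop
      vertex 3.363 1.990 0.000
      vertex 9.981 0.052 0.000
      vertex 9.981 0.052 11.842
    endloop
  endfacet
  facet normal -0.2810 -0.9597 0.0000
    outer loop
      vertex 3.363 1.990 0.000
      vertex 9.981 0.052 11.842
      vertex 3.363 1.990 11.842
    endloop
  endfacet
  facet normal 0.4801 -0.8772 0.0000
    outer loop
      vertex 9.981 0.052 0.000
      vertex 16.030 3.363 0.000
      vertex 16.030 3.363 11.842
    endloop
  endfacet
  facet normal 0.4801 -0.8772 0.0000
    outer loop
      vertex 9.981 0.052 0.000
      vertex 16.030 3.363 11.842
      vertex 9.981 0.052 11.842
    endloop
  endfacet
  facet normal 0.9597 -0.2810 0.0000
    outer loop
      vertex 16.030 3.363 0.000
      vertex 17.968 9.981 0.000
      vertex 17.968 9.981 11.842
    endloop
  endfacet
  facet normal 0.9597 -0.2810 0.0000
    outer loop
      vertex 16.030 3.363 0.000
      vertex 17.968 9.981 11.842
      vertex 16.030 3.363 11.842
    endloop
  endfacet
endsolid part

The G0 Z moves step by Δz≈2.368 mm. Every layer's G1 loop is the same polygon, so the solid is a straight extrusion of it from z=0 to z≈11.8. Closing with flat bottom and top caps and triangulating gives 28 facets — a regular 8-sided prism (a cylinder approximated with 8 flat sides), circumscribed radius ≈ 9.01 mm, height ≈ 11.8 mm.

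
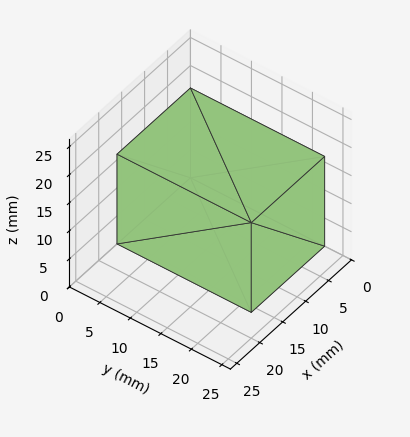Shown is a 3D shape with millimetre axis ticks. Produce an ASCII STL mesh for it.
Reading the render: the shape is a rectangular box, roughly 16 × 22 mm footprint and 16 mm tall (dimensions read to the nearest mm from the axis ticks). For the STL, each face is triangulated and given an outward normal.

solid part
  facet normal 0.0000 0.0000 -1.0000
    outer loop
      vertex 16.000 22.000 0.000
      vertex 16.000 0.000 0.000
      vertex 0.000 0.000 0.000
    endloop
  endfacet
  facet normal 0.0000 0.0000 -1.0000
    outer loop
      vertex 0.000 22.000 0.000
      vertex 16.000 22.000 0.000
      vertex 0.000 0.000 0.000
    endloop
  endfacet
  facet normal 0.0000 0.0000 1.0000
    outer loop
      vertex 0.000 0.000 16.000
      vertex 16.000 0.000 16.000
      vertex 16.000 22.000 16.000
    endloop
  endfacet
  facet normal 0.0000 0.0000 1.0000
    outer loop
      vertex 0.000 0.000 16.000
      vertex 16.000 22.000 16.000
      vertex 0.000 22.000 16.000
    endloop
  endfacet
  facet normal 0.0000 -1.0000 0.0000
    outer loop
      vertex 0.000 0.000 0.000
      vertex 16.000 0.000 0.000
      vertex 16.000 0.000 16.000
    endloop
  endfacet
  facet normal 0.0000 -1.0000 0.0000
    outer loop
      vertex 0.000 0.000 0.000
      vertex 16.000 0.000 16.000
      vertex 0.000 0.000 16.000
    endloop
  endfacet
  facet normal 0.0000 1.0000 0.0000
    outer loop
      vertex 16.000 22.000 16.000
      vertex 16.000 22.000 0.000
      vertex 0.000 22.000 0.000
    endloop
  endfacet
  facet normal 0.0000 1.0000 0.0000
    outer loop
      vertex 0.000 22.000 16.000
      vertex 16.000 22.000 16.000
      vertex 0.000 22.000 0.000
    endloop
  endfacet
  facet normal -1.0000 0.0000 0.0000
    outer loop
      vertex 0.000 22.000 16.000
      vertex 0.000 22.000 0.000
      vertex 0.000 0.000 0.000
    endloop
  endfacet
  facet normal -1.0000 0.0000 0.0000
    outer loop
      vertex 0.000 0.000 16.000
      vertex 0.000 22.000 16.000
      vertex 0.000 0.000 0.000
    endloop
  endfacet
  facet normal 1.0000 0.0000 0.0000
    outer loop
      vertex 16.000 0.000 0.000
      vertex 16.000 22.000 0.000
      vertex 16.000 22.000 16.000
    endloop
  endfacet
  facet normal 1.0000 0.0000 0.0000
    outer loop
      vertex 16.000 0.000 0.000
      vertex 16.000 22.000 16.000
      vertex 16.000 0.000 16.000
    endloop
  endfacet
endsolid part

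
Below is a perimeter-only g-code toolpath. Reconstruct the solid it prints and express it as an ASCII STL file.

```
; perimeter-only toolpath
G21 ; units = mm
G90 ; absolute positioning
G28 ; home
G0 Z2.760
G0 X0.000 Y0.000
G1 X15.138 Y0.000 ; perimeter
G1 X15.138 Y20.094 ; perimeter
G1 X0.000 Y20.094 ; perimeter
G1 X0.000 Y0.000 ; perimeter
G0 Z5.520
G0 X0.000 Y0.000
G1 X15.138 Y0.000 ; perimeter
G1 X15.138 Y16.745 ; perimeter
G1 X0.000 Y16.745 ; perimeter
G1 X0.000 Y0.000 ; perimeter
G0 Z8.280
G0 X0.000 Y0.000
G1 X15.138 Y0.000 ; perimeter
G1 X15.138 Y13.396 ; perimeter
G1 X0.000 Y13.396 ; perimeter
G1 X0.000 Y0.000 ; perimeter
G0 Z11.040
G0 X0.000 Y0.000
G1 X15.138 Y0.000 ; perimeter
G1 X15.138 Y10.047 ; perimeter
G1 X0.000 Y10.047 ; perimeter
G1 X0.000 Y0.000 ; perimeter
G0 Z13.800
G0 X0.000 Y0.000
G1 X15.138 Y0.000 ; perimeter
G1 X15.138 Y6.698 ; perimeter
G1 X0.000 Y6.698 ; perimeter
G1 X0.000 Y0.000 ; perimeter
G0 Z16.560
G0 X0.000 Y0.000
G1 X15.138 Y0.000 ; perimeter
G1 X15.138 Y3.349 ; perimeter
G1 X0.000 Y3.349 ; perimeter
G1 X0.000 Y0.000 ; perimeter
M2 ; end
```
solid part
  facet normal 0.0000 0.0000 -1.0000
    outer loop
      vertex 15.138 23.443 0.000
      vertex 15.138 0.000 0.000
      vertex 0.000 0.000 0.000
    endloop
  endfacet
  facet normal 0.0000 0.0000 -1.0000
    outer loop
      vertex 0.000 23.443 0.000
      vertex 15.138 23.443 0.000
      vertex 0.000 0.000 0.000
    endloop
  endfacet
  facet normal 0.0000 -1.0000 0.0000
    outer loop
      vertex 0.000 0.000 0.000
      vertex 15.138 0.000 0.000
      vertex 15.138 0.000 19.320
    endloop
  endfacet
  facet normal 0.0000 -1.0000 0.0000
    outer loop
      vertex 0.000 0.000 0.000
      vertex 15.138 0.000 19.320
      vertex 0.000 0.000 19.320
    endloop
  endfacet
  facet normal 0.0000 0.6360 0.7717
    outer loop
      vertex 0.000 0.000 19.320
      vertex 15.138 0.000 19.320
      vertex 15.138 23.443 0.000
    endloop
  endfacet
  facet normal 0.0000 0.6360 0.7717
    outer loop
      vertex 0.000 0.000 19.320
      vertex 15.138 23.443 0.000
      vertex 0.000 23.443 0.000
    endloop
  endfacet
  facet normal -1.0000 0.0000 0.0000
    outer loop
      vertex 0.000 0.000 19.320
      vertex 0.000 23.443 0.000
      vertex 0.000 0.000 0.000
    endloop
  endfacet
  facet normal 1.0000 0.0000 0.0000
    outer loop
      vertex 15.138 0.000 0.000
      vertex 15.138 23.443 0.000
      vertex 15.138 0.000 19.320
    endloop
  endfacet
endsolid part

The G0 Z moves step by Δz≈2.760 mm. The G1 loops shrink linearly with z, so the solid tapers from its base footprint up to z≈19.3. Closing with a flat bottom cap and the tapered top and triangulating gives 8 facets — a wedge (ramp): 15.1 × 23.4 mm base, rising to 19.3 mm along the y=0 edge and sloping linearly to z=0 at y=23.4.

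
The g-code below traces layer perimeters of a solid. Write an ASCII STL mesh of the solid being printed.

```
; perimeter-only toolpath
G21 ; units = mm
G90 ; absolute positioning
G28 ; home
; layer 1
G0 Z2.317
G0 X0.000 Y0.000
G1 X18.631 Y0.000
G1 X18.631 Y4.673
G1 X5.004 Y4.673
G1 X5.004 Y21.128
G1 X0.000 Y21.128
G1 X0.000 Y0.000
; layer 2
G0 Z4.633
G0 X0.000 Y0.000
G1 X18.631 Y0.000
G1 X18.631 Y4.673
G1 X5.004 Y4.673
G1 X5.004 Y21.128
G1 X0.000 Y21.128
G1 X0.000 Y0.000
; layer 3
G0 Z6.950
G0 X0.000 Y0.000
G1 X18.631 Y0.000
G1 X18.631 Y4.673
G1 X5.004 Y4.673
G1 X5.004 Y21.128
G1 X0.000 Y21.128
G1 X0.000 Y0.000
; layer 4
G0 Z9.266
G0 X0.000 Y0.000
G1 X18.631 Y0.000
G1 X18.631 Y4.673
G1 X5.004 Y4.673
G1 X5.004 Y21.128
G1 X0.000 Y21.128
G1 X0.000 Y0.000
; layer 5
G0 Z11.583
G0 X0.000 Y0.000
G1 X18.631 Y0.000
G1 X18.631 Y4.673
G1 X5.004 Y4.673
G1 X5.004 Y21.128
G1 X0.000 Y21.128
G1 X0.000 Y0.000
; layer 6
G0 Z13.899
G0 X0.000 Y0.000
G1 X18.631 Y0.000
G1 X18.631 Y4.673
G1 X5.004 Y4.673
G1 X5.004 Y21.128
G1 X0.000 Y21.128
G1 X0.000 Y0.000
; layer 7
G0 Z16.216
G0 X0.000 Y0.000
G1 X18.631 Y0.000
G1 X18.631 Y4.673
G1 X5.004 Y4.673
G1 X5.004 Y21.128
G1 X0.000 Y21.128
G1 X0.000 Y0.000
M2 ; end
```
solid part
  facet normal 0.0000 0.0000 -1.0000
    outer loop
      vertex 18.631 4.673 0.000
      vertex 18.631 0.000 0.000
      vertex 0.000 0.000 0.000
    endloop
  endfacet
  facet normal 0.0000 0.0000 -1.0000
    outer loop
      vertex 5.004 4.673 0.000
      vertex 18.631 4.673 0.000
      vertex 0.000 0.000 0.000
    endloop
  endfacet
  facet normal 0.0000 0.0000 -1.0000
    outer loop
      vertex 5.004 21.128 0.000
      vertex 5.004 4.673 0.000
      vertex 0.000 0.000 0.000
    endloop
  endfacet
  facet normal 0.0000 0.0000 -1.0000
    outer loop
      vertex 0.000 21.128 0.000
      vertex 5.004 21.128 0.000
      vertex 0.000 0.000 0.000
    endloop
  endfacet
  facet normal 0.0000 0.0000 1.0000
    outer loop
      vertex 0.000 0.000 16.216
      vertex 18.631 0.000 16.216
      vertex 18.631 4.673 16.216
    endloop
  endfacet
  facet normal 0.0000 0.0000 1.0000
    outer loop
      vertex 0.000 0.000 16.216
      vertex 18.631 4.673 16.216
      vertex 5.004 4.673 16.216
    endloop
  endfacet
  facet normal 0.0000 0.0000 1.0000
    outer loop
      vertex 0.000 0.000 16.216
      vertex 5.004 4.673 16.216
      vertex 5.004 21.128 16.216
    endloop
  endfacet
  facet normal 0.0000 0.0000 1.0000
    outer loop
      vertex 0.000 0.000 16.216
      vertex 5.004 21.128 16.216
      vertex 0.000 21.128 16.216
    endloop
  endfacet
  facet normal 0.0000 -1.0000 0.0000
    outer loop
      vertex 0.000 0.000 0.000
      vertex 18.631 0.000 0.000
      vertex 18.631 0.000 16.216
    endloop
  endfacet
  facet normal 0.0000 -1.0000 0.0000
    outer loop
      vertex 0.000 0.000 0.000
      vertex 18.631 0.000 16.216
      vertex 0.000 0.000 16.216
    endloop
  endfacet
  facet normal 1.0000 0.0000 0.0000
    outer loop
      vertex 18.631 0.000 0.000
      vertex 18.631 4.673 0.000
      vertex 18.631 4.673 16.216
    endloop
  endfacet
  facet normal 1.0000 0.0000 0.0000
    outer loop
      vertex 18.631 0.000 0.000
      vertex 18.631 4.673 16.216
      vertex 18.631 0.000 16.216
    endloop
  endfacet
  facet normal 0.0000 1.0000 0.0000
    outer loop
      vertex 18.631 4.673 0.000
      vertex 5.004 4.673 0.000
      vertex 5.004 4.673 16.216
    endloop
  endfacet
  facet normal 0.0000 1.0000 0.0000
    outer loop
      vertex 18.631 4.673 0.000
      vertex 5.004 4.673 16.216
      vertex 18.631 4.673 16.216
    endloop
  endfacet
  facet normal 1.0000 0.0000 0.0000
    outer loop
      vertex 5.004 4.673 0.000
      vertex 5.004 21.128 0.000
      vertex 5.004 21.128 16.216
    endloop
  endfacet
  facet normal 1.0000 0.0000 0.0000
    outer loop
      vertex 5.004 4.673 0.000
      vertex 5.004 21.128 16.216
      vertex 5.004 4.673 16.216
    endloop
  endfacet
  facet normal 0.0000 1.0000 0.0000
    outer loop
      vertex 5.004 21.128 0.000
      vertex 0.000 21.128 0.000
      vertex 0.000 21.128 16.216
    endloop
  endfacet
  facet normal 0.0000 1.0000 0.0000
    outer loop
      vertex 5.004 21.128 0.000
      vertex 0.000 21.128 16.216
      vertex 5.004 21.128 16.216
    endloop
  endfacet
  facet normal -1.0000 0.0000 0.0000
    outer loop
      vertex 0.000 21.128 0.000
      vertex 0.000 0.000 0.000
      vertex 0.000 0.000 16.216
    endloop
  endfacet
  facet normal -1.0000 0.0000 0.0000
    outer loop
      vertex 0.000 21.128 0.000
      vertex 0.000 0.000 16.216
      vertex 0.000 21.128 16.216
    endloop
  endfacet
endsolid part

The G0 Z moves step by Δz≈2.317 mm. Every layer's G1 loop is the same polygon, so the solid is a straight extrusion of it from z=0 to z≈16.2. Closing with flat bottom and top caps and triangulating gives 20 facets — an L-shaped prism: outer 18.6 × 21.1 mm, arm thicknesses ≈ 4.67 mm (horizontal) and 5 mm (vertical), extruded 16.2 mm in z.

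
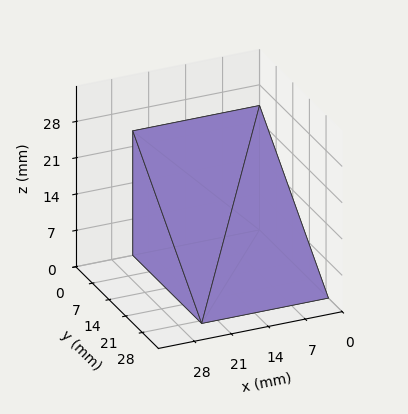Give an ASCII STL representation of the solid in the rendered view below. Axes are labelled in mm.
Reading the render: the shape is a wedge (ramp): 24 × 29 mm base, rising to 24 mm along the y=0 edge and sloping linearly to z=0 at y=29 (dimensions read to the nearest mm from the axis ticks). For the STL, each face is triangulated and given an outward normal.

solid part
  facet normal 0.0000 0.0000 -1.0000
    outer loop
      vertex 24.000 29.000 0.000
      vertex 24.000 0.000 0.000
      vertex 0.000 0.000 0.000
    endloop
  endfacet
  facet normal 0.0000 0.0000 -1.0000
    outer loop
      vertex 0.000 29.000 0.000
      vertex 24.000 29.000 0.000
      vertex 0.000 0.000 0.000
    endloop
  endfacet
  facet normal 0.0000 -1.0000 0.0000
    outer loop
      vertex 0.000 0.000 0.000
      vertex 24.000 0.000 0.000
      vertex 24.000 0.000 24.000
    endloop
  endfacet
  facet normal 0.0000 -1.0000 0.0000
    outer loop
      vertex 0.000 0.000 0.000
      vertex 24.000 0.000 24.000
      vertex 0.000 0.000 24.000
    endloop
  endfacet
  facet normal 0.0000 0.6376 0.7704
    outer loop
      vertex 0.000 0.000 24.000
      vertex 24.000 0.000 24.000
      vertex 24.000 29.000 0.000
    endloop
  endfacet
  facet normal 0.0000 0.6376 0.7704
    outer loop
      vertex 0.000 0.000 24.000
      vertex 24.000 29.000 0.000
      vertex 0.000 29.000 0.000
    endloop
  endfacet
  facet normal -1.0000 0.0000 0.0000
    outer loop
      vertex 0.000 0.000 24.000
      vertex 0.000 29.000 0.000
      vertex 0.000 0.000 0.000
    endloop
  endfacet
  facet normal 1.0000 0.0000 0.0000
    outer loop
      vertex 24.000 0.000 0.000
      vertex 24.000 29.000 0.000
      vertex 24.000 0.000 24.000
    endloop
  endfacet
endsolid part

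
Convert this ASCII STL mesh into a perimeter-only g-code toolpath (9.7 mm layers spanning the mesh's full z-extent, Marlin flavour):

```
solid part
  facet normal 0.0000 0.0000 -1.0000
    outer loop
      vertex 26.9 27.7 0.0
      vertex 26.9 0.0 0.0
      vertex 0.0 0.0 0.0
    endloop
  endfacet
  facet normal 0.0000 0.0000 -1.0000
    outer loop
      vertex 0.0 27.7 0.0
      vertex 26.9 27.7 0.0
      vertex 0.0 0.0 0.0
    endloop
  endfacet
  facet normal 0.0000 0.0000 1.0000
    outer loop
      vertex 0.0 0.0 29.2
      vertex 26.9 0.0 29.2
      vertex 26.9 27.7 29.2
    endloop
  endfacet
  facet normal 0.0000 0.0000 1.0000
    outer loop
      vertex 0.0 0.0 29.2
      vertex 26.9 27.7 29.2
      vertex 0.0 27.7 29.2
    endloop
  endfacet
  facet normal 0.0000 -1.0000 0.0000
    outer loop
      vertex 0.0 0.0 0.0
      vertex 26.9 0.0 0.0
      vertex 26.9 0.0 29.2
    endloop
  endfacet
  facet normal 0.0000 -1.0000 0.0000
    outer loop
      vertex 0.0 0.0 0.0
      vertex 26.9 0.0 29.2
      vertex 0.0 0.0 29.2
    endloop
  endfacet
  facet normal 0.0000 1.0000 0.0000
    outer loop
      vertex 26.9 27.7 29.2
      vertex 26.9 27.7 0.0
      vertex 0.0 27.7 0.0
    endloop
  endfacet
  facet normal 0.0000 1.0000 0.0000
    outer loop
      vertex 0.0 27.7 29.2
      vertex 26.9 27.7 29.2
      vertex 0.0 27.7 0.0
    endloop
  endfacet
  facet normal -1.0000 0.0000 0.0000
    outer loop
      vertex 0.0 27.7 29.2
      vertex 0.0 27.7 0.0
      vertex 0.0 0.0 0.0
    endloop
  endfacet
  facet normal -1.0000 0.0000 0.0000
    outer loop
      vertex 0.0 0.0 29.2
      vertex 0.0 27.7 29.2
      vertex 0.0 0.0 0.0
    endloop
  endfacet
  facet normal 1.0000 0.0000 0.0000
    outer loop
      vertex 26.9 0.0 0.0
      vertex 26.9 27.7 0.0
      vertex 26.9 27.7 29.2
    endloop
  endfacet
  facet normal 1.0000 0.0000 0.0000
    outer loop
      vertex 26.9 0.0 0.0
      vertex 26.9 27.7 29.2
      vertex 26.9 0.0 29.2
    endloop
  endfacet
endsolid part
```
; perimeter-only toolpath
G21 ; units = mm
G90 ; absolute positioning
G28 ; home
; layer 1
G0 Z9.7
G0 X0.0 Y0.0
G1 X26.9 Y0.0
G1 X26.9 Y27.7
G1 X0.0 Y27.7
G1 X0.0 Y0.0
; layer 2
G0 Z19.5
G0 X0.0 Y0.0
G1 X26.9 Y0.0
G1 X26.9 Y27.7
G1 X0.0 Y27.7
G1 X0.0 Y0.0
; layer 3
G0 Z29.2
G0 X0.0 Y0.0
G1 X26.9 Y0.0
G1 X26.9 Y27.7
G1 X0.0 Y27.7
G1 X0.0 Y0.0
M2 ; end

The solid is a rectangular box, roughly 26.9 × 27.7 mm footprint and 29.2 mm tall. Slicing at Δz = 9.7 mm — 3 equal slices spanning the solid's height, so layer i sits at z = i·h/3 — gives 3 non-empty perimeters. Each is a 4-segment closed polygon; G0 lifts to the layer z and rapids to the start vertex, then G1 traces the edges.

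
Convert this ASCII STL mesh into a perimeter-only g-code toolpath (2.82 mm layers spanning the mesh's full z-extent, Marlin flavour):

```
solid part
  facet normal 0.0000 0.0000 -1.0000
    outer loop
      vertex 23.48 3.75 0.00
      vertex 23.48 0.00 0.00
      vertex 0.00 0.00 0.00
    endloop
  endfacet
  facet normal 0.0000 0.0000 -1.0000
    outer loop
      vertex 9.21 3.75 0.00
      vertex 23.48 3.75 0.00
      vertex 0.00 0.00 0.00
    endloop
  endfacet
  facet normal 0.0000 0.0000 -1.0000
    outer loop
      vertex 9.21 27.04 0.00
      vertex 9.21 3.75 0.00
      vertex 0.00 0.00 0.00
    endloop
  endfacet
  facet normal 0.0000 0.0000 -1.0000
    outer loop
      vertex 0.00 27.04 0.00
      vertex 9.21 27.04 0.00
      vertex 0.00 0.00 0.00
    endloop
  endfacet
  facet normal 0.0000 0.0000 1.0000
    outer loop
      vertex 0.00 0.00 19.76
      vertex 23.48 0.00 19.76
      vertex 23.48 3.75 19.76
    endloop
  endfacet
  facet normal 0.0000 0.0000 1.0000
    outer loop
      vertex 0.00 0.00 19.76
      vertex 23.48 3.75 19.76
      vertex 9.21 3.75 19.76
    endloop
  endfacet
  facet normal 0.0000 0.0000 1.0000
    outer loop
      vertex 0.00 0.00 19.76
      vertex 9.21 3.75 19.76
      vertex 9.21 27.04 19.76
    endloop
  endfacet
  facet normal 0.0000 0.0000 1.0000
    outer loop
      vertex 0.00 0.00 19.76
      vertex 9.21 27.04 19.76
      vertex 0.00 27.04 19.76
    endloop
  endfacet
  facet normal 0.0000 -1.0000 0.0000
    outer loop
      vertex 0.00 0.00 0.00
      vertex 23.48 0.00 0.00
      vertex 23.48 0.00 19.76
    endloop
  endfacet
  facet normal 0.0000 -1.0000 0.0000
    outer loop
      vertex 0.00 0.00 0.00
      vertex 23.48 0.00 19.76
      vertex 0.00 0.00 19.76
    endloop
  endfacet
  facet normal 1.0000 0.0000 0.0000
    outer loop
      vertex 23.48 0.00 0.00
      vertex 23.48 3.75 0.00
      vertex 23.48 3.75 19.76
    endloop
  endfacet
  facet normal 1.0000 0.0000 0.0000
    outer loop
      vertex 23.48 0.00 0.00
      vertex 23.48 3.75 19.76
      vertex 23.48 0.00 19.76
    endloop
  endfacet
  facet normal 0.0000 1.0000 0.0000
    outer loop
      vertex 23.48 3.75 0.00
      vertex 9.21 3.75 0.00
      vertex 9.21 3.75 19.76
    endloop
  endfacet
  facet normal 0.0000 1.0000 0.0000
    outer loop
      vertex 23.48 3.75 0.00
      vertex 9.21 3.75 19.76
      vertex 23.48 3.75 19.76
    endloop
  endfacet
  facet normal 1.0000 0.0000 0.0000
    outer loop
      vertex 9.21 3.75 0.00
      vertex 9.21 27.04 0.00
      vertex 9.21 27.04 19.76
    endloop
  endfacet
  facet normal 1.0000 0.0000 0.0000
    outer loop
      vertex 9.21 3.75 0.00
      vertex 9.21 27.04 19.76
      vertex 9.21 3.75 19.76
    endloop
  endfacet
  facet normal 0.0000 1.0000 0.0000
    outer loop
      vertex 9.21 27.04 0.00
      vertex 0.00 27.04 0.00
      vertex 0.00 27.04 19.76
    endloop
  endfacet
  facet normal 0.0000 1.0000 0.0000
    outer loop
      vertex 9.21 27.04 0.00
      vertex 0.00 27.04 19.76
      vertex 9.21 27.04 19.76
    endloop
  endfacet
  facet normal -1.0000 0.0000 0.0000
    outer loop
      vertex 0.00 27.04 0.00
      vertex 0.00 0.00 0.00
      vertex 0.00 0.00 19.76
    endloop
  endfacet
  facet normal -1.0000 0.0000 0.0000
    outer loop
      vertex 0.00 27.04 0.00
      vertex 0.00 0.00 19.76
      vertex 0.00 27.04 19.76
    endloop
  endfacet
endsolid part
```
; perimeter-only toolpath
G21 ; units = mm
G90 ; absolute positioning
G28 ; home
; layer 1
G0 Z2.82
G0 X0.00 Y0.00
G1 X23.48 Y0.00
G1 X23.48 Y3.75
G1 X9.21 Y3.75
G1 X9.21 Y27.04
G1 X0.00 Y27.04
G1 X0.00 Y0.00
; layer 2
G0 Z5.65
G0 X0.00 Y0.00
G1 X23.48 Y0.00
G1 X23.48 Y3.75
G1 X9.21 Y3.75
G1 X9.21 Y27.04
G1 X0.00 Y27.04
G1 X0.00 Y0.00
; layer 3
G0 Z8.47
G0 X0.00 Y0.00
G1 X23.48 Y0.00
G1 X23.48 Y3.75
G1 X9.21 Y3.75
G1 X9.21 Y27.04
G1 X0.00 Y27.04
G1 X0.00 Y0.00
; layer 4
G0 Z11.29
G0 X0.00 Y0.00
G1 X23.48 Y0.00
G1 X23.48 Y3.75
G1 X9.21 Y3.75
G1 X9.21 Y27.04
G1 X0.00 Y27.04
G1 X0.00 Y0.00
; layer 5
G0 Z14.11
G0 X0.00 Y0.00
G1 X23.48 Y0.00
G1 X23.48 Y3.75
G1 X9.21 Y3.75
G1 X9.21 Y27.04
G1 X0.00 Y27.04
G1 X0.00 Y0.00
; layer 6
G0 Z16.94
G0 X0.00 Y0.00
G1 X23.48 Y0.00
G1 X23.48 Y3.75
G1 X9.21 Y3.75
G1 X9.21 Y27.04
G1 X0.00 Y27.04
G1 X0.00 Y0.00
; layer 7
G0 Z19.76
G0 X0.00 Y0.00
G1 X23.48 Y0.00
G1 X23.48 Y3.75
G1 X9.21 Y3.75
G1 X9.21 Y27.04
G1 X0.00 Y27.04
G1 X0.00 Y0.00
M2 ; end

The solid is an L-shaped prism: outer 23.5 × 27 mm, arm thicknesses ≈ 3.75 mm (horizontal) and 9.21 mm (vertical), extruded 19.8 mm in z. Slicing at Δz = 2.82 mm — 7 equal slices spanning the solid's height, so layer i sits at z = i·h/7 — gives 7 non-empty perimeters. Each is a 6-segment closed polygon; G0 lifts to the layer z and rapids to the start vertex, then G1 traces the edges.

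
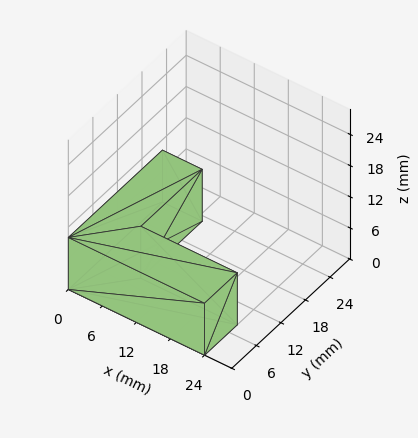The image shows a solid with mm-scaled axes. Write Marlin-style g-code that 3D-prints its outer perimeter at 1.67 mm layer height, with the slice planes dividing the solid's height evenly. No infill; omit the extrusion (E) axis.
Reading the render: the shape is an L-shaped prism: outer 24 × 23 mm, arm thicknesses ≈ 8 mm (horizontal) and 7 mm (vertical), extruded 10 mm in z (dimensions read to the nearest mm from the axis ticks). For the g-code, the solid's height is divided into equal slices at the stated Δz and each level perimeter traced with G1 moves after a G0 lift.

; perimeter-only toolpath
G21 ; units = mm
G90 ; absolute positioning
G28 ; home
; layer 1
G0 Z1.67
G0 X0.00 Y0.00
G1 X24.00 Y0.00
G1 X24.00 Y8.00
G1 X7.00 Y8.00
G1 X7.00 Y23.00
G1 X0.00 Y23.00
G1 X0.00 Y0.00
; layer 2
G0 Z3.33
G0 X0.00 Y0.00
G1 X24.00 Y0.00
G1 X24.00 Y8.00
G1 X7.00 Y8.00
G1 X7.00 Y23.00
G1 X0.00 Y23.00
G1 X0.00 Y0.00
; layer 3
G0 Z5.00
G0 X0.00 Y0.00
G1 X24.00 Y0.00
G1 X24.00 Y8.00
G1 X7.00 Y8.00
G1 X7.00 Y23.00
G1 X0.00 Y23.00
G1 X0.00 Y0.00
; layer 4
G0 Z6.67
G0 X0.00 Y0.00
G1 X24.00 Y0.00
G1 X24.00 Y8.00
G1 X7.00 Y8.00
G1 X7.00 Y23.00
G1 X0.00 Y23.00
G1 X0.00 Y0.00
; layer 5
G0 Z8.33
G0 X0.00 Y0.00
G1 X24.00 Y0.00
G1 X24.00 Y8.00
G1 X7.00 Y8.00
G1 X7.00 Y23.00
G1 X0.00 Y23.00
G1 X0.00 Y0.00
; layer 6
G0 Z10.00
G0 X0.00 Y0.00
G1 X24.00 Y0.00
G1 X24.00 Y8.00
G1 X7.00 Y8.00
G1 X7.00 Y23.00
G1 X0.00 Y23.00
G1 X0.00 Y0.00
M2 ; end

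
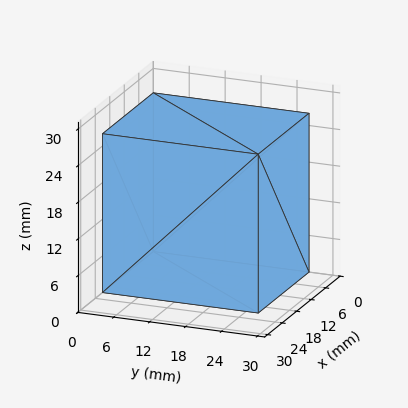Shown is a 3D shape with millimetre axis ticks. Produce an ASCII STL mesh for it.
Reading the render: the shape is a rectangular box, roughly 21 × 26 mm footprint and 26 mm tall (dimensions read to the nearest mm from the axis ticks). For the STL, each face is triangulated and given an outward normal.

solid part
  facet normal 0.0000 0.0000 -1.0000
    outer loop
      vertex 21.0 26.0 0.0
      vertex 21.0 0.0 0.0
      vertex 0.0 0.0 0.0
    endloop
  endfacet
  facet normal 0.0000 0.0000 -1.0000
    outer loop
      vertex 0.0 26.0 0.0
      vertex 21.0 26.0 0.0
      vertex 0.0 0.0 0.0
    endloop
  endfacet
  facet normal 0.0000 0.0000 1.0000
    outer loop
      vertex 0.0 0.0 26.0
      vertex 21.0 0.0 26.0
      vertex 21.0 26.0 26.0
    endloop
  endfacet
  facet normal 0.0000 0.0000 1.0000
    outer loop
      vertex 0.0 0.0 26.0
      vertex 21.0 26.0 26.0
      vertex 0.0 26.0 26.0
    endloop
  endfacet
  facet normal 0.0000 -1.0000 0.0000
    outer loop
      vertex 0.0 0.0 0.0
      vertex 21.0 0.0 0.0
      vertex 21.0 0.0 26.0
    endloop
  endfacet
  facet normal 0.0000 -1.0000 0.0000
    outer loop
      vertex 0.0 0.0 0.0
      vertex 21.0 0.0 26.0
      vertex 0.0 0.0 26.0
    endloop
  endfacet
  facet normal 0.0000 1.0000 0.0000
    outer loop
      vertex 21.0 26.0 26.0
      vertex 21.0 26.0 0.0
      vertex 0.0 26.0 0.0
    endloop
  endfacet
  facet normal 0.0000 1.0000 0.0000
    outer loop
      vertex 0.0 26.0 26.0
      vertex 21.0 26.0 26.0
      vertex 0.0 26.0 0.0
    endloop
  endfacet
  facet normal -1.0000 0.0000 0.0000
    outer loop
      vertex 0.0 26.0 26.0
      vertex 0.0 26.0 0.0
      vertex 0.0 0.0 0.0
    endloop
  endfacet
  facet normal -1.0000 0.0000 0.0000
    outer loop
      vertex 0.0 0.0 26.0
      vertex 0.0 26.0 26.0
      vertex 0.0 0.0 0.0
    endloop
  endfacet
  facet normal 1.0000 0.0000 0.0000
    outer loop
      vertex 21.0 0.0 0.0
      vertex 21.0 26.0 0.0
      vertex 21.0 26.0 26.0
    endloop
  endfacet
  facet normal 1.0000 0.0000 0.0000
    outer loop
      vertex 21.0 0.0 0.0
      vertex 21.0 26.0 26.0
      vertex 21.0 0.0 26.0
    endloop
  endfacet
endsolid part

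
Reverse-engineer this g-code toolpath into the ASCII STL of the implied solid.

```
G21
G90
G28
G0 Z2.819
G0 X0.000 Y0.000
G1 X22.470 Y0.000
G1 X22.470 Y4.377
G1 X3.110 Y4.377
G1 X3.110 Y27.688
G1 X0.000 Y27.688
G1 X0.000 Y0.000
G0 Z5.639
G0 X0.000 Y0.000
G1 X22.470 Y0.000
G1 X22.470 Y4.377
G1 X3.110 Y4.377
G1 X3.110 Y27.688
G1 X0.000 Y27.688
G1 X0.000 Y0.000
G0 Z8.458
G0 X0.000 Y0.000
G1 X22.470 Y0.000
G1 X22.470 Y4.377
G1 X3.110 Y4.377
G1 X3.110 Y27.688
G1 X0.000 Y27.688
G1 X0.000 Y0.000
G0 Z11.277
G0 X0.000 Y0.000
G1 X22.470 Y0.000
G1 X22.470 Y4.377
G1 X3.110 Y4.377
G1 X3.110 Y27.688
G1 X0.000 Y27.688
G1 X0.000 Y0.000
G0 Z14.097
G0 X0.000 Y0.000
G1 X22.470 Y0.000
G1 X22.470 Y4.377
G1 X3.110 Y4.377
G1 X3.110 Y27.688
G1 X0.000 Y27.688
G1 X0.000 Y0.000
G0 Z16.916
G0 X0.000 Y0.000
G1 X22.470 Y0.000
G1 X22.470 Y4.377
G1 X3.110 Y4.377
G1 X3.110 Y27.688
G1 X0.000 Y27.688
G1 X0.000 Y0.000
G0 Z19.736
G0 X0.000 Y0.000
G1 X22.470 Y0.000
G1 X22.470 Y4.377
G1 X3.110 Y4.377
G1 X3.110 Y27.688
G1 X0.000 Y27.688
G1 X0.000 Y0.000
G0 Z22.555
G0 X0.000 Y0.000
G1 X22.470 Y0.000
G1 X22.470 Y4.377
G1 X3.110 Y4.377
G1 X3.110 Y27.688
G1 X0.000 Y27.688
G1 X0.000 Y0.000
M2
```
solid part
  facet normal 0.0000 0.0000 -1.0000
    outer loop
      vertex 22.470 4.377 0.000
      vertex 22.470 0.000 0.000
      vertex 0.000 0.000 0.000
    endloop
  endfacet
  facet normal 0.0000 0.0000 -1.0000
    outer loop
      vertex 3.110 4.377 0.000
      vertex 22.470 4.377 0.000
      vertex 0.000 0.000 0.000
    endloop
  endfacet
  facet normal 0.0000 0.0000 -1.0000
    outer loop
      vertex 3.110 27.688 0.000
      vertex 3.110 4.377 0.000
      vertex 0.000 0.000 0.000
    endloop
  endfacet
  facet normal 0.0000 0.0000 -1.0000
    outer loop
      vertex 0.000 27.688 0.000
      vertex 3.110 27.688 0.000
      vertex 0.000 0.000 0.000
    endloop
  endfacet
  facet normal 0.0000 0.0000 1.0000
    outer loop
      vertex 0.000 0.000 22.555
      vertex 22.470 0.000 22.555
      vertex 22.470 4.377 22.555
    endloop
  endfacet
  facet normal 0.0000 0.0000 1.0000
    outer loop
      vertex 0.000 0.000 22.555
      vertex 22.470 4.377 22.555
      vertex 3.110 4.377 22.555
    endloop
  endfacet
  facet normal 0.0000 0.0000 1.0000
    outer loop
      vertex 0.000 0.000 22.555
      vertex 3.110 4.377 22.555
      vertex 3.110 27.688 22.555
    endloop
  endfacet
  facet normal 0.0000 0.0000 1.0000
    outer loop
      vertex 0.000 0.000 22.555
      vertex 3.110 27.688 22.555
      vertex 0.000 27.688 22.555
    endloop
  endfacet
  facet normal 0.0000 -1.0000 0.0000
    outer loop
      vertex 0.000 0.000 0.000
      vertex 22.470 0.000 0.000
      vertex 22.470 0.000 22.555
    endloop
  endfacet
  facet normal 0.0000 -1.0000 0.0000
    outer loop
      vertex 0.000 0.000 0.000
      vertex 22.470 0.000 22.555
      vertex 0.000 0.000 22.555
    endloop
  endfacet
  facet normal 1.0000 0.0000 0.0000
    outer loop
      vertex 22.470 0.000 0.000
      vertex 22.470 4.377 0.000
      vertex 22.470 4.377 22.555
    endloop
  endfacet
  facet normal 1.0000 0.0000 0.0000
    outer loop
      vertex 22.470 0.000 0.000
      vertex 22.470 4.377 22.555
      vertex 22.470 0.000 22.555
    endloop
  endfacet
  facet normal 0.0000 1.0000 0.0000
    outer loop
      vertex 22.470 4.377 0.000
      vertex 3.110 4.377 0.000
      vertex 3.110 4.377 22.555
    endloop
  endfacet
  facet normal 0.0000 1.0000 0.0000
    outer loop
      vertex 22.470 4.377 0.000
      vertex 3.110 4.377 22.555
      vertex 22.470 4.377 22.555
    endloop
  endfacet
  facet normal 1.0000 0.0000 0.0000
    outer loop
      vertex 3.110 4.377 0.000
      vertex 3.110 27.688 0.000
      vertex 3.110 27.688 22.555
    endloop
  endfacet
  facet normal 1.0000 0.0000 0.0000
    outer loop
      vertex 3.110 4.377 0.000
      vertex 3.110 27.688 22.555
      vertex 3.110 4.377 22.555
    endloop
  endfacet
  facet normal 0.0000 1.0000 0.0000
    outer loop
      vertex 3.110 27.688 0.000
      vertex 0.000 27.688 0.000
      vertex 0.000 27.688 22.555
    endloop
  endfacet
  facet normal 0.0000 1.0000 0.0000
    outer loop
      vertex 3.110 27.688 0.000
      vertex 0.000 27.688 22.555
      vertex 3.110 27.688 22.555
    endloop
  endfacet
  facet normal -1.0000 0.0000 0.0000
    outer loop
      vertex 0.000 27.688 0.000
      vertex 0.000 0.000 0.000
      vertex 0.000 0.000 22.555
    endloop
  endfacet
  facet normal -1.0000 0.0000 0.0000
    outer loop
      vertex 0.000 27.688 0.000
      vertex 0.000 0.000 22.555
      vertex 0.000 27.688 22.555
    endloop
  endfacet
endsolid part

The G0 Z moves step by Δz≈2.819 mm. Every layer's G1 loop is the same polygon, so the solid is a straight extrusion of it from z=0 to z≈22.6. Closing with flat bottom and top caps and triangulating gives 20 facets — an L-shaped prism: outer 22.5 × 27.7 mm, arm thicknesses ≈ 4.38 mm (horizontal) and 3.11 mm (vertical), extruded 22.6 mm in z.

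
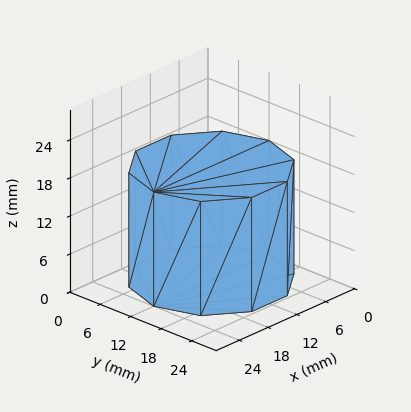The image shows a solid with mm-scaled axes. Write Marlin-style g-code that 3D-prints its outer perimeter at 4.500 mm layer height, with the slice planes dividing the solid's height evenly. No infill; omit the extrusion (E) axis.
Reading the render: the shape is a regular 10-sided prism (a cylinder approximated with 10 flat sides), circumscribed radius ≈ 12 mm, height ≈ 18 mm (dimensions read to the nearest mm from the axis ticks). For the g-code, the solid's height is divided into equal slices at the stated Δz and each level perimeter traced with G1 moves after a G0 lift.

; perimeter-only toolpath
G21 ; units = mm
G90 ; absolute positioning
G28 ; home
; layer 1
G0 Z4.500
G0 X24.000 Y12.000
G1 X21.708 Y19.053
G1 X15.708 Y23.413
G1 X8.292 Y23.413
G1 X2.292 Y19.053
G1 X0.000 Y12.000
G1 X2.292 Y4.947
G1 X8.292 Y0.587
G1 X15.708 Y0.587
G1 X21.708 Y4.947
G1 X24.000 Y12.000
; layer 2
G0 Z9.000
G0 X24.000 Y12.000
G1 X21.708 Y19.053
G1 X15.708 Y23.413
G1 X8.292 Y23.413
G1 X2.292 Y19.053
G1 X0.000 Y12.000
G1 X2.292 Y4.947
G1 X8.292 Y0.587
G1 X15.708 Y0.587
G1 X21.708 Y4.947
G1 X24.000 Y12.000
; layer 3
G0 Z13.500
G0 X24.000 Y12.000
G1 X21.708 Y19.053
G1 X15.708 Y23.413
G1 X8.292 Y23.413
G1 X2.292 Y19.053
G1 X0.000 Y12.000
G1 X2.292 Y4.947
G1 X8.292 Y0.587
G1 X15.708 Y0.587
G1 X21.708 Y4.947
G1 X24.000 Y12.000
; layer 4
G0 Z18.000
G0 X24.000 Y12.000
G1 X21.708 Y19.053
G1 X15.708 Y23.413
G1 X8.292 Y23.413
G1 X2.292 Y19.053
G1 X0.000 Y12.000
G1 X2.292 Y4.947
G1 X8.292 Y0.587
G1 X15.708 Y0.587
G1 X21.708 Y4.947
G1 X24.000 Y12.000
M2 ; end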